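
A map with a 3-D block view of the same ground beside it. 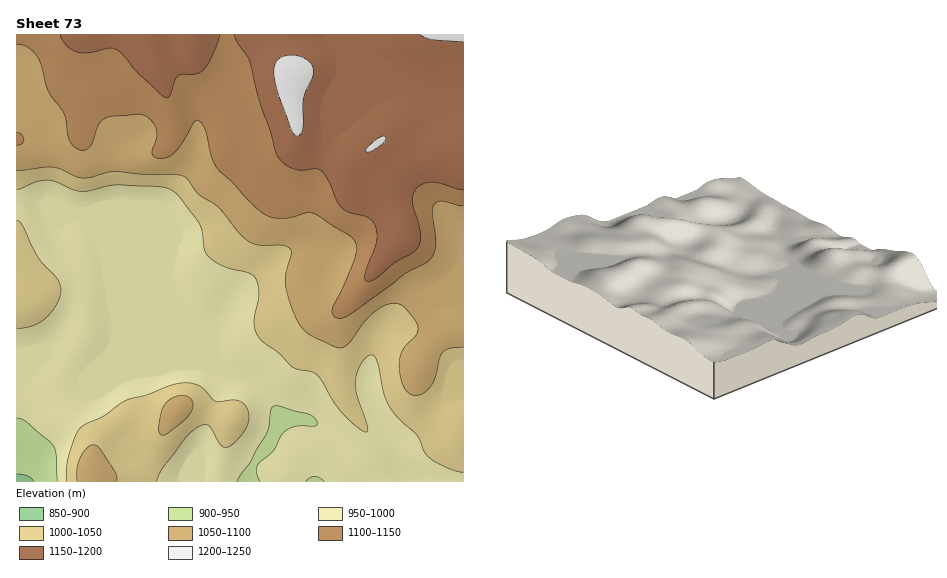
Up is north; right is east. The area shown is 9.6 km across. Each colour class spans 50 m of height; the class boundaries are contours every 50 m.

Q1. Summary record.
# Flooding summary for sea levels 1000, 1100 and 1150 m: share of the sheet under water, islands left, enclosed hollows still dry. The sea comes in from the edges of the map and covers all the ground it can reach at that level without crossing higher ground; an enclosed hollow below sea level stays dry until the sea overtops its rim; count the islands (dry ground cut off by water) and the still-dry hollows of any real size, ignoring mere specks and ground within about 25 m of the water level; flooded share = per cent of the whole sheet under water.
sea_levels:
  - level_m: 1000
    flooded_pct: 34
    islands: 0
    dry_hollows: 0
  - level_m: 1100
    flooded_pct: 67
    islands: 0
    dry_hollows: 0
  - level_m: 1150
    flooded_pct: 80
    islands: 0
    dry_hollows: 0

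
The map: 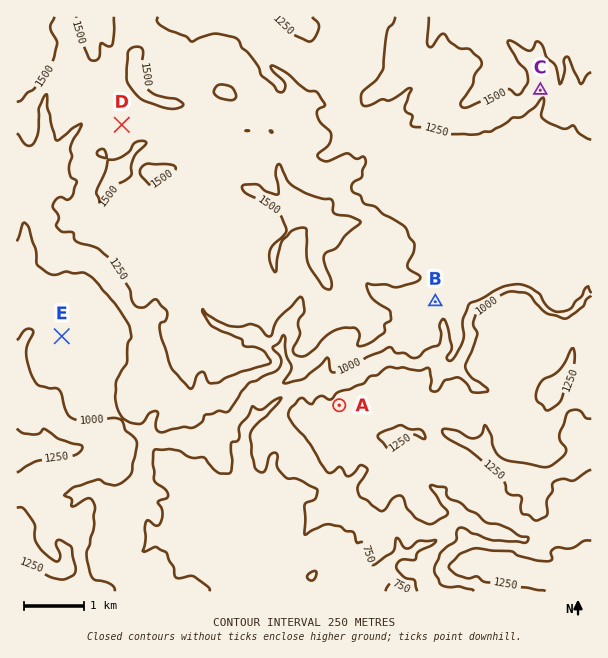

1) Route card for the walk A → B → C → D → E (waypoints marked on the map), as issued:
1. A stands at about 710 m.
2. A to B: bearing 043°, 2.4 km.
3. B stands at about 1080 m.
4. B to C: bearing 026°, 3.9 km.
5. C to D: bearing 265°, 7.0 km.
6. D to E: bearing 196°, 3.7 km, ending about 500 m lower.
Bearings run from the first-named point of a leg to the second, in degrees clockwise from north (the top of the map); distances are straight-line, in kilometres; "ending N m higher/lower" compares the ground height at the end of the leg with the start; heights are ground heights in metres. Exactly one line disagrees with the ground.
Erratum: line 1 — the height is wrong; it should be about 1140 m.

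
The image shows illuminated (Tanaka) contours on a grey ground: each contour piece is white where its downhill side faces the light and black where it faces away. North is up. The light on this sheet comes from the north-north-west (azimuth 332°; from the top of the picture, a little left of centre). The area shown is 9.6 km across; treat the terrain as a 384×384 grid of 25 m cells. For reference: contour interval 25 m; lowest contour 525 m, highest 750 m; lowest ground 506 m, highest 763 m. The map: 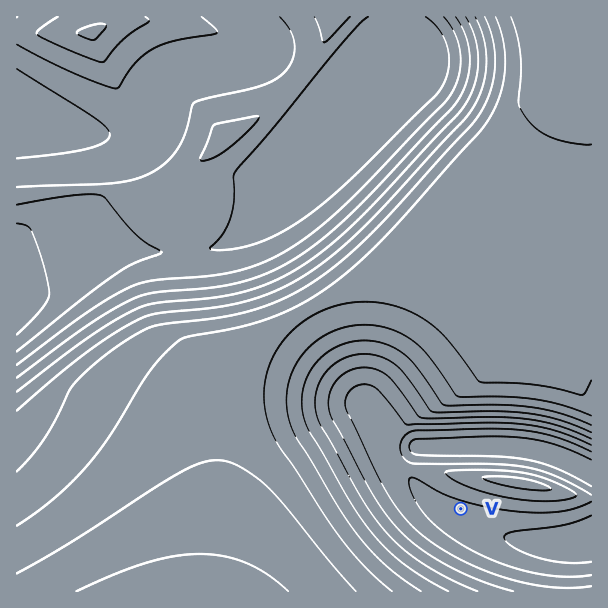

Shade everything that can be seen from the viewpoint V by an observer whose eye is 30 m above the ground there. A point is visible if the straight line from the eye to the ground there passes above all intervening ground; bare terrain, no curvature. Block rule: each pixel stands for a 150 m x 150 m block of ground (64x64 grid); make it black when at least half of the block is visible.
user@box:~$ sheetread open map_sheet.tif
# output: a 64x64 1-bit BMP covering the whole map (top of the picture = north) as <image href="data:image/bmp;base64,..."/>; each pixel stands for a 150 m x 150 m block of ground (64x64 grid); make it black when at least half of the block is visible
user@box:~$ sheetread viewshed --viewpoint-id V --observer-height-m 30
<image width="64" height="64" href="data:image/bmp;base64,Qk0+AgAAAAAAAD4AAAAoAAAAQAAAAEAAAAABAAEAAAAAAAACAAATCwAAEwsAAAIAAAAAAAAA////AAAAAAAAAAAAAP///wAAAAAB////AAAAAAP///8AAAAAB////wAAAAAP////AAAAAB////8AAAAAP////wAAAAA////wAAAAAH////AAAAAAf///8AAAAAD////wAAAAAP///8AAAAAB///8AAAAAAH//AAAAAAAAf/gAAAAAAAD/+AAAAAAAAf/4AAAAAAAD//gAAAAAAAP//AAAAAAAB///wAAAAAAH//z+AAAAAAf//j//gAAAB//+D/8AAAAH//4BwAAAAAf//gAAAAAAB//+AAAAAAAD//4AAAAAAAP//gAAAAAAAf/+AAAAAAAA//4AAAAAAAB//AAAAAAAAB/4AAAAAAAAD+AAAAAAAAAAAAAAAAAAAAAAAAAAAAAAAAAAAAAAAAAAAAAAAAAAAAAAAAAAAAAAAAAAAAAAAAAAAAAAAAAAAAAAAAAAAAAAAAAAAAAAAAAAAAAAAAAAAAAAAAAAAAAAAAAAAAAAAAAAAAAAAAAAAAAAAAAAAAAAAAAAAAAAAAAAAAAAAAAAAAAAAAAAAAAAAAAAAAAAAAAAAAAAAAAAAAAAAAAAAAAAAAAAAAAAAAAAAAAAAAAAAAAAAAAAAAAAAAAAAAAAAAAAAAAAAAAAAAAAAAAAAAAAAAAAAAAAAAAAAAAAAAAAAAAAAAAAAAAAAAAAAAAAAAAAAAAAA=="/>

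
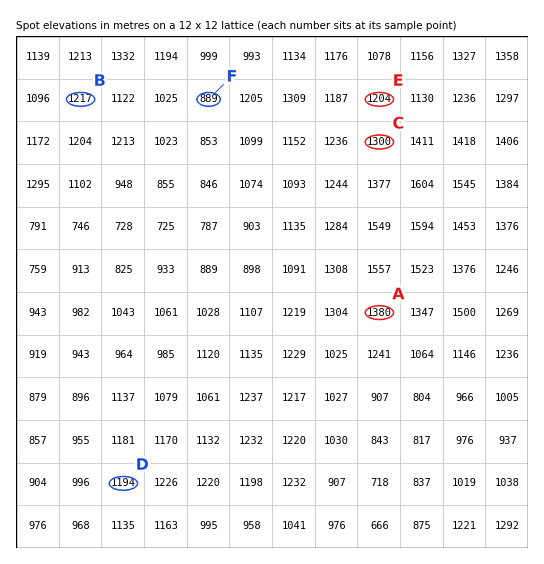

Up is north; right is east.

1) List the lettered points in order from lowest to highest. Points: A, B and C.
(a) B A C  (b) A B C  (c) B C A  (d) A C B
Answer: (c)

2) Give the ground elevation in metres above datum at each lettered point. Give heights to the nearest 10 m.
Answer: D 1190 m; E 1200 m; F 890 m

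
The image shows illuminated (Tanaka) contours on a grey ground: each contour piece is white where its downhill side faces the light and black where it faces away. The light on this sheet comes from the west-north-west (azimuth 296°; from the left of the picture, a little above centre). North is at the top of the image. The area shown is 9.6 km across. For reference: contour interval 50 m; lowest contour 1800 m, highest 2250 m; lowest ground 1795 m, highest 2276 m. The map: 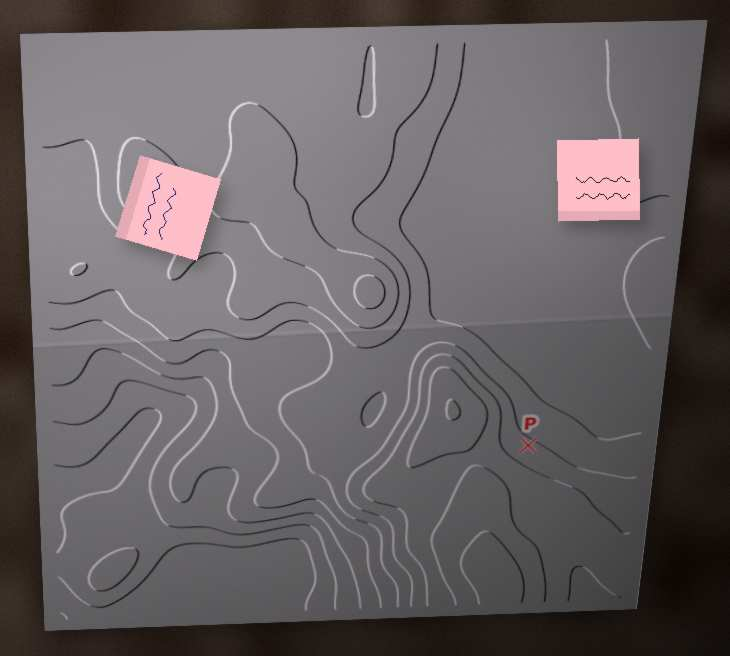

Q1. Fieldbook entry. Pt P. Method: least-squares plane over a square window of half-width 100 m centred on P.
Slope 7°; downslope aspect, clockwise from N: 33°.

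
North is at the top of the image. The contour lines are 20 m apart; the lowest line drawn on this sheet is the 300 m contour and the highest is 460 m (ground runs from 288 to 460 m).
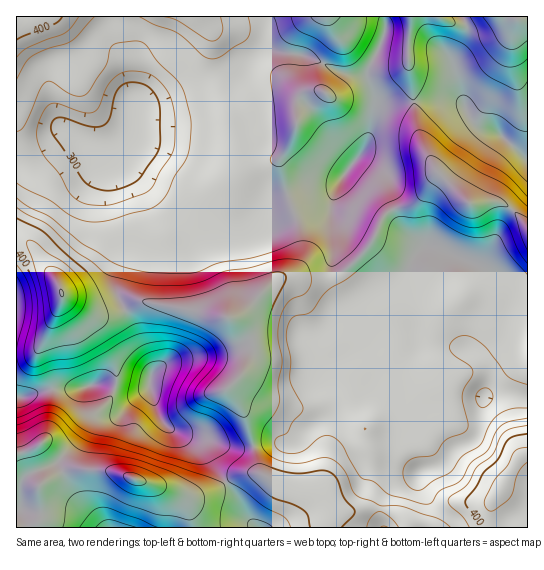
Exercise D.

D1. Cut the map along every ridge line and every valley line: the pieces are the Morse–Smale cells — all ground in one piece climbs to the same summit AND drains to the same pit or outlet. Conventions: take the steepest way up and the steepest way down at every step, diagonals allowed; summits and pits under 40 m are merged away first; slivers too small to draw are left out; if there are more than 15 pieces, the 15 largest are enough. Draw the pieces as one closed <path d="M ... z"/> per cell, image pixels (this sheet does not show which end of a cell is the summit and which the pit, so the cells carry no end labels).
<path d="M431 247l-6 0-10 10-8 20-12 20 4 17 14 18-8-7-16-6-10-7-18-3-8-4-8-8-11-21-8 3-47 0-12 8-25 26-13 5 9 3 5 5 9 16 0 9-4 12-7 12-12 14 16 26 12 51 8 10 18 8 34 4 5 3 10 14 7 6 15 1 25-4 23 8 11 9 9-1 8 1 3 3 6-1 8-13-20-17-7-12-1-12 22-8 16-18 14-6 5-4 4-12 3-28 16-2 29 0 0-86-10-1-8 4-1-10-5-12-17-18-18-11z"/><path d="M383 16l-120 0 1 31-16 16-4 14-6 6-4 1-16-4-12 1-20 7-21 11-30 9-2 3-1 24-5 8-14 11 2 3 80 67 30 13 25-1 7-9 8-24 4-3 21-5 15-7 26-1 6-3 26-33 6-16 6-28 0-9-8-23 18-44 0-13z"/><path d="M78 140l-7 0-8 4-25 20-12 1-10-3 0 72 7 3 12 12 21 30 7 18 24 14 8 4 16 0 12-4 15-10 8 0 51 10 16 5 22 1 7-4 25-26 12-8 47 0 9-4-3-9 1-35-2-21 7-27-7 4-26 1-19 8-15 3-6 4-5 19-10 14-25 1-18-6-20-12-62-52-11-12-13-3z"/><path d="M18 235l-2 0 1 162 12-1 18-7 28 0 20-5 8 0 27 8 8 0 12-4 6 22 7 12 10 9 26 12 6 6 11 20 20 26 11 23 10 10 70-1 0-4 6-12 0-5-11-15-9-4-30-3-18-8-6-6-14-55-16-26 15-18 8-20-1-13-13-17-9-4-16-1-16-5-51-10-8 0-21 12-22 2-32-18-7-18-21-30z"/><path d="M455 100l-30 0-34 4-9 3-6 6-9 30-7 12-20 26-8 20 0 65 3 10 20-15 13-14 9-16 4-12 6-7 30-11 21-26 3 0 28 28 33 0 26 23 0-65-29-28-22-8-8-8-5-12z"/><path d="M103 384l-28 5-28 0-31 9 0 55 15-3 0 13 10 21 14-9 18-7 37 3 55 17 14 8 9 11 6 21 62-1-9-9-11-23-20-26-11-20-6-6-26-12-10-9-7-12-6-22-12 4-8 0z"/><path d="M527 16l-142 0 0 15-18 44 8 23-3 21 4-6 9-8 40-5 30 0 9 5 5 12 8 8 22 8 28 27z"/><path d="M111 16l-95 1 0 144 2 2 8 2 12-1 33-24 7 0 13 8 19 7 11-6 8-8 4-10 0-30-4-11-4-27-10-22z"/><path d="M441 175l-3 0-6 6-15 20-30 11-6 7-4 12-9 16-13 14-20 16 10 20 12 11 22 4 30 16-10-14-4-17 8-12 12-28 10-10 6 0 38 14 18 11 17 18 5 12 1 10 8-4 9 0 1-81-19-20-7-4-33 0z"/><path d="M262 16l-149 0 0 19 12 28 4 27 4 11 0 9 68-27 13-3 20 4 4-1 6-6 4-14 16-16 0-24z"/><path d="M79 468l-18 4-22 14 2 27-2 9-4 3 0 3 158-1-8-25-10-9-54-20z"/><path d="M518 395l-35 2-3 28-4 12-5 4-14 6-16 18-22 8 1 12 4 8 19 19 4 1 8-9 4-1 32-2 9-10 19-33 9-4 0-57z"/><path d="M527 455l-8 3-19 33-9 10-32 2-4 1-8 10 6 3 8 11 66 0z"/><path d="M29 451l-13 3 1 74 17 0 6-9 1-6-2-18 1-12-8-16z"/><path d="M334 507l-7 16 0 5 105-1-10-3-9 1-11-9-16-7-15-1-25 4z"/>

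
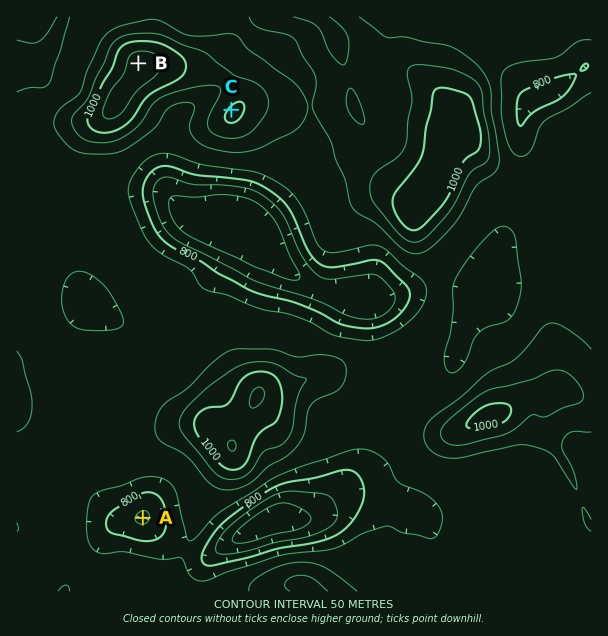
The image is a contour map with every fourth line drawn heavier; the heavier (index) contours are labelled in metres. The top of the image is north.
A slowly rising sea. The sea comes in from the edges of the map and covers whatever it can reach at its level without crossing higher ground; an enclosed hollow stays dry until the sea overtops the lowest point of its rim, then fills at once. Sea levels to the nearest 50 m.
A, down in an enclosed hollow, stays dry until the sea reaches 850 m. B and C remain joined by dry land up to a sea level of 950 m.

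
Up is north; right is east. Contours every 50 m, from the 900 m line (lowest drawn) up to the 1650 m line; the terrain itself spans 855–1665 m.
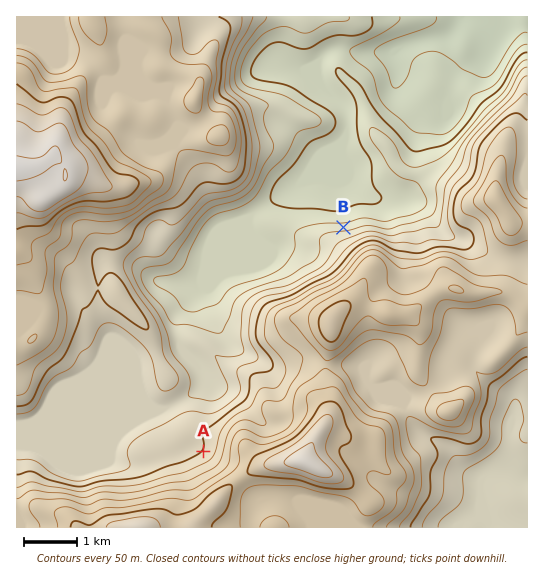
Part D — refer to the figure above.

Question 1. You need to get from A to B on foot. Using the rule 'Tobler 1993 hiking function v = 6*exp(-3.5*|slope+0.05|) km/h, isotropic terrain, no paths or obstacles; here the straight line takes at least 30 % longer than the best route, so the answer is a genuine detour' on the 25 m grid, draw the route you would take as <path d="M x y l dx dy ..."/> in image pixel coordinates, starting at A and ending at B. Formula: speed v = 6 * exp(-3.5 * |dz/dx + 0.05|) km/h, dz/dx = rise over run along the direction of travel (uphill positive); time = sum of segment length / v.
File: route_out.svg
<path d="M203 451l3-5 0-11 4-8 29-29 3-5 0-8-5-11 0-5 1-3 3-3 5-2 3-3 1-3 0-4-5-10 0-32 4-8 6-7 35-17 23-23 8-16 4-4 10-5 6 0 2-2"/>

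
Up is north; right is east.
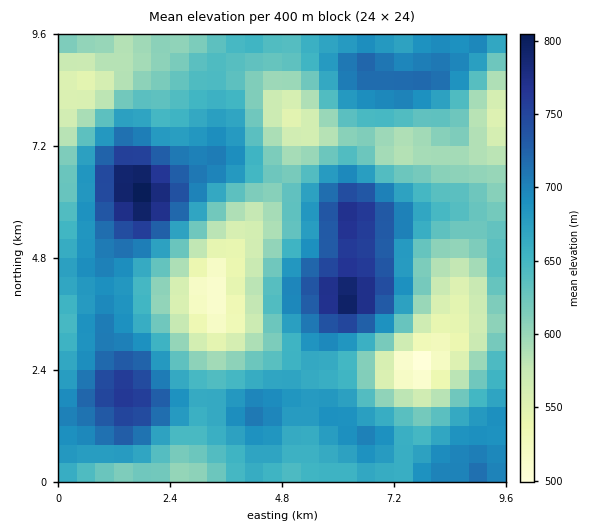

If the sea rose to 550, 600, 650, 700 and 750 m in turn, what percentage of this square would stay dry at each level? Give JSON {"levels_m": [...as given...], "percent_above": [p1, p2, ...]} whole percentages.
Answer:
{"levels_m": [550, 600, 650, 700, 750], "percent_above": [95, 79, 53, 21, 6]}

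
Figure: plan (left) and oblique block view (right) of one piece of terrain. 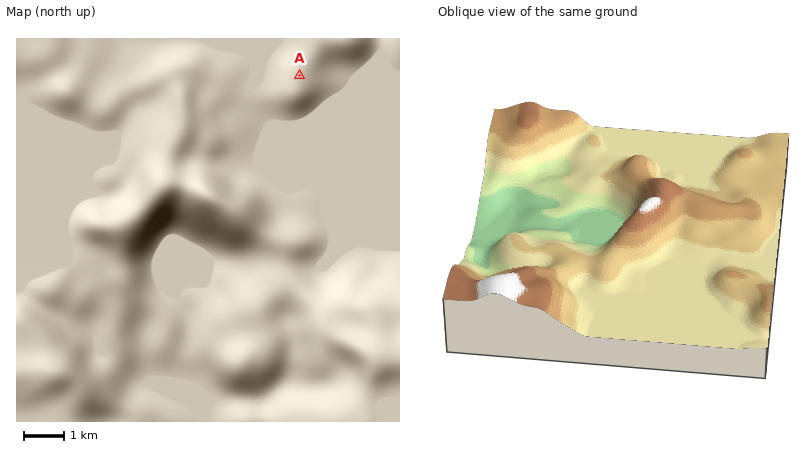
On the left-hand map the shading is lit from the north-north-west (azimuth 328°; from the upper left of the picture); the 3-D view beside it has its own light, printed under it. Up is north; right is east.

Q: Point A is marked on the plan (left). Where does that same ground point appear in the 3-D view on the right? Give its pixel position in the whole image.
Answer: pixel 743 277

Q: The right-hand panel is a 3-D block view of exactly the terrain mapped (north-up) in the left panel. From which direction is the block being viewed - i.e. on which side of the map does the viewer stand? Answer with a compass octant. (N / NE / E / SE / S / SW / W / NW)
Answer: E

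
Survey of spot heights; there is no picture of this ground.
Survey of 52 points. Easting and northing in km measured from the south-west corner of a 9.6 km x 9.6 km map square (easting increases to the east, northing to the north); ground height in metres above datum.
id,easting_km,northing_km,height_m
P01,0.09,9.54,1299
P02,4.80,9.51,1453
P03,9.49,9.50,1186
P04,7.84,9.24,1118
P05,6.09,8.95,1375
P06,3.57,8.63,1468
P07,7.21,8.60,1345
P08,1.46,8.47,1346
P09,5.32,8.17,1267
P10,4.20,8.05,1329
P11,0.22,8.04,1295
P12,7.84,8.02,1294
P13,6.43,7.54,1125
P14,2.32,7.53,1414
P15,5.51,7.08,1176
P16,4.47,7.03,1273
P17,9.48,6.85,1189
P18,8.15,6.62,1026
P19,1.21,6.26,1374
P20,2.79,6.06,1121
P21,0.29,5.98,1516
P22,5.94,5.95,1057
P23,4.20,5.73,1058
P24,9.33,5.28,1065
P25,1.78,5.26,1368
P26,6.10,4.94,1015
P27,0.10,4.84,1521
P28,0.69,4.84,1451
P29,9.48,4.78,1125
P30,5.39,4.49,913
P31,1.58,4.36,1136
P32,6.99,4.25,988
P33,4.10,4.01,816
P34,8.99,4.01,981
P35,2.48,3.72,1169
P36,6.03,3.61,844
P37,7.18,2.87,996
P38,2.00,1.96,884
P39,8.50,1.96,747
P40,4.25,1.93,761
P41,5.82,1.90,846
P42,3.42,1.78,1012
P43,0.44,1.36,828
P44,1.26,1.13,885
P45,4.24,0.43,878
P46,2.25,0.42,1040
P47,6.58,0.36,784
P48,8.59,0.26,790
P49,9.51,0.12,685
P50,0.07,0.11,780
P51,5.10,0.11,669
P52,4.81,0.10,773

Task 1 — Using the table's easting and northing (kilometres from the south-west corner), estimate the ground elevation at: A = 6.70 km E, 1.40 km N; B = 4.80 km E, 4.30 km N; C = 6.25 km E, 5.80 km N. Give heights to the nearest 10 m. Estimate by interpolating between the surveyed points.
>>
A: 980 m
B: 860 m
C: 1120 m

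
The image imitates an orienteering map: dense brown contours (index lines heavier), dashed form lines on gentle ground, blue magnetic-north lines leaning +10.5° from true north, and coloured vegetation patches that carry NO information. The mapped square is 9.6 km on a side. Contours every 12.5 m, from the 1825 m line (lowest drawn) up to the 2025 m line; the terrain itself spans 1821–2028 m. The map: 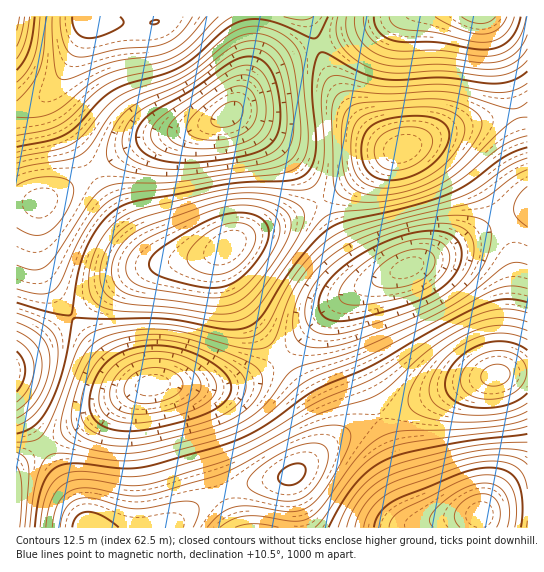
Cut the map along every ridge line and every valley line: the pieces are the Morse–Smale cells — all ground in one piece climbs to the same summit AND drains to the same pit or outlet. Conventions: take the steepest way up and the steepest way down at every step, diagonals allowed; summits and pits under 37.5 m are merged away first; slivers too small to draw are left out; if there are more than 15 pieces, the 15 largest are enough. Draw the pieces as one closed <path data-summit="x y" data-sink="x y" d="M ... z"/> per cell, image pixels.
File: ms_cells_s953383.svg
<path data-summit="495 375" data-sink="153 385" d="M281 359l-27 17-21 8-19 3-59-3-12 3-18 9-38 25-54 32-17 13 0 61 153 1 28-23 22-12 24-8 32-5 20-7 20-18 5-8 3-6 0-15-15-32z"/><path data-summit="495 375" data-sink="481 514" d="M527 372l-24 1-22 6-111 41-39 23-36 30-20 7-32 5-24 8-22 12-28 22 358 1z"/><path data-summit="495 375" data-sink="409 267" d="M527 209l-32 14-65 36-51 20-29 14-15 11-38 40-17 14 25 32 14 24 4 12 0 15-8 15 26-20 45-23 95-34 22-6 25-2z"/><path data-summit="227 246" data-sink="229 114" d="M235 115l-6 0-28 12-56 14-24 12-81 50-4 30 4 34 9 19 22 30 55-39 16-8 17-5 31-4 25-7 38-21 40-16 27-14-23-36-24-25z"/><path data-summit="90 18" data-sink="229 114" d="M307 16l-217 0-19 45-16 25-17 15-22 9 0 93 25 0 80-50 24-12 56-14 26-11 10-10 15-23 13-12 28-16 24-10z"/><path data-summit="402 149" data-sink="481 17" d="M527 16l-128 0-76 27-4 3 0 3 14 34 15 23 37 37 12 6 5 0 55-22 71-17z"/><path data-summit="402 149" data-sink="409 267" d="M527 111l-70 16-60 24-75 49-2 2 1 3 36 61 14 11 12 0 8-2 39-16 65-36 32-14z"/><path data-summit="227 246" data-sink="153 385" d="M223 249l-26 10-31 4-24 6-36 22-34 26 33 41 21 21 12 6 39-1 37 3 19-3 21-8 26-18-24-31-17-26-14-28-2-11z"/><path data-summit="227 246" data-sink="409 267" d="M321 203l-68 29-23 12-7 7 2 22 14 28 40 56 18-13 45-45 41-21-12-1-14-11-13-20z"/><path data-summit="402 149" data-sink="229 114" d="M318 45l-25 10-28 16-13 12-15 23-8 8 12 3 32 24 24 25 24 35 32-20 32-24 15-7-11-5-12-9-29-30-17-28z"/><path data-summit="17 371" data-sink="153 385" d="M73 317l-57 42 1 106 108-69 23-10-14-2-8-5-21-21z"/><path data-summit="90 18" data-sink="17 17" d="M89 16l-73 1 1 92 21-8 17-15 26-47 8-18z"/><path data-summit="17 371" data-sink="229 114" d="M39 203l-23 2 1 154 55-42-23-31-9-19-4-22z"/><path data-summit="90 18" data-sink="481 17" d="M398 16l-89 0-1 2 9 27 2 0z"/>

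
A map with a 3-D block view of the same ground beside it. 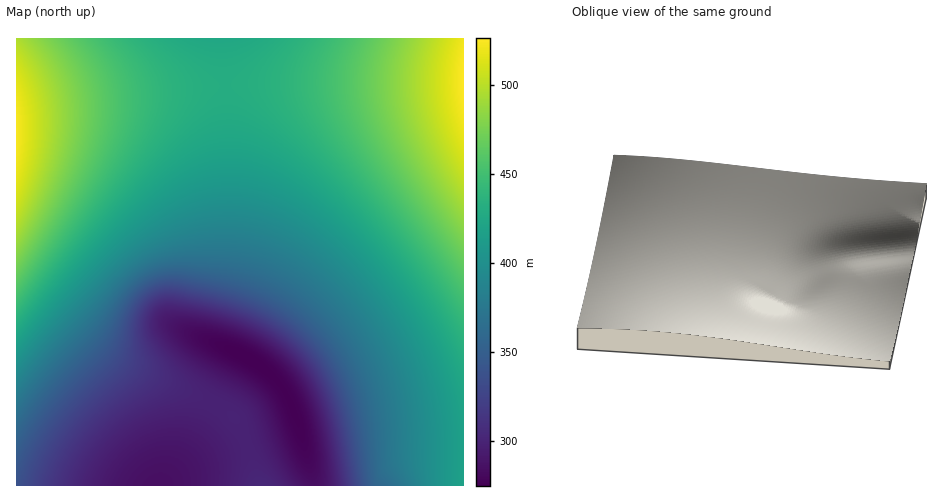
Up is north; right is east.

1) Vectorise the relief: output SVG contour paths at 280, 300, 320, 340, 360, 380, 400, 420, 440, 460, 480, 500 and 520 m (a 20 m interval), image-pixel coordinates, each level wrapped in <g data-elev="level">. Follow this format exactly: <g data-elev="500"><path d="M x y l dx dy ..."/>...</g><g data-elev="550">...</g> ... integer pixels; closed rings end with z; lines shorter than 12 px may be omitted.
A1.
<g data-elev="280"><path d="M308 464l-6-3-7-10-18-46-8-14-17-14-45-27-9-9 0-4 1-2 7-2 10 1 27 8 23 13 19 18 14 21 10 30 4 29-1 8z"/></g><g data-elev="300"><path d="M82 485l6-14 8-15 12-14 14-12 26-16 44-15 5-3 0-4-3-6-29-36-11-20-1-8 3-8 6-6 7-1 38 6 36 11 28 15 23 19 16 21 11 27 9 34 7 45"/><path d="M279 485l-16-16-8-4-6 4-8 16"/></g><g data-elev="320"><path d="M44 485l10-27 17-27 19-21 35-31 9-10 3-12 0-31 6-18 5-7 7-5 7-3 9-1 45 10 35 12 29 16 23 20 17 22 12 28 9 32 10 53"/></g><g data-elev="340"><path d="M17 481l11-29 19-31 21-25 34-34 9-12 16-37 7-13 9-9 9-6 10-3 11-1 49 9 35 12 30 16 25 22 18 24 14 30 9 33 10 58"/></g><g data-elev="360"><path d="M17 429l28-40 50-54 27-39 15-15 16-9 18-5 15 0 34 4 33 8 30 13 28 20 23 25 15 25 12 28 9 34 6 53 2 4 5 4"/></g><g data-elev="380"><path d="M17 395l30-39 62-68 14-14 15-11 23-11 28-7 34-2 28 3 30 11 30 18 28 26 23 29 15 27 12 29 7 31 4 43 3 11 7 14"/></g><g data-elev="400"><path d="M17 366l33-41 45-49 25-24 27-19 32-18 28-9 27-2 26 4 17 6 17 9 18 11 18 15 33 33 30 40 19 36 13 38 5 30 4 59"/></g><g data-elev="420"><path d="M17 339l35-44 39-45 34-35 30-27 25-18 22-11 21-5 20 0 14 4 15 6 34 21 37 32 36 39 31 40 25 41 18 39 10 38"/></g><g data-elev="440"><path d="M17 313l105-139 20-30 12-24 6-21 0-10-2-10-10-19-19-21"/><path d="M311 39l-13 19-5 18 1 17 7 19 22 33 94 113 25 36 21 33"/></g><g data-elev="460"><path d="M17 286l38-56 24-40 17-32 9-27 3-25-3-23-9-22-16-22"/><path d="M362 39l-9 21-3 19 2 21 7 24 12 22 17 27 75 104"/></g><g data-elev="480"><path d="M17 257l23-41 17-33 10-29 6-26 0-24-4-22-10-22-16-21"/><path d="M400 39l-7 19-3 20 1 20 5 21 9 22 14 26 44 66"/></g><g data-elev="500"><path d="M17 223l13-29 9-26 5-23 2-22-2-21-5-20-9-19-13-19"/><path d="M432 39l-5 16-3 16 0 18 2 17 5 19 8 20 24 44"/></g><g data-elev="520"><path d="M17 170l4-21 1-19-2-19-3-17"/><path d="M462 39l-6 22-2 22 3 23 6 25"/></g>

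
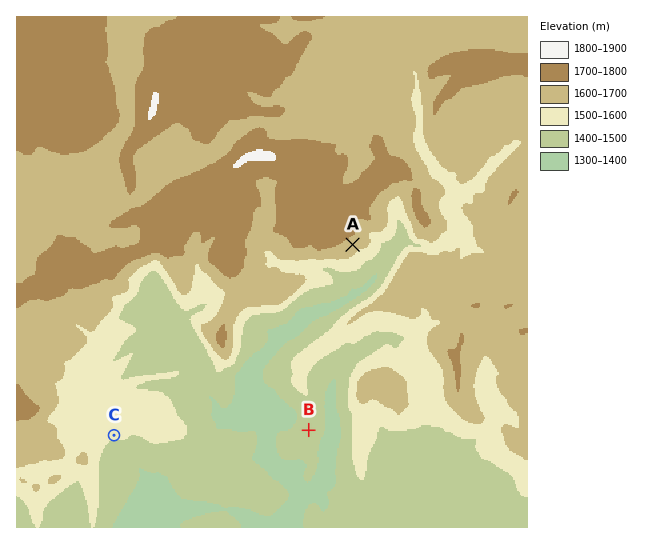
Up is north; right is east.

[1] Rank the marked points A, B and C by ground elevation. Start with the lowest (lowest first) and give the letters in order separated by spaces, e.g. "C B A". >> B C A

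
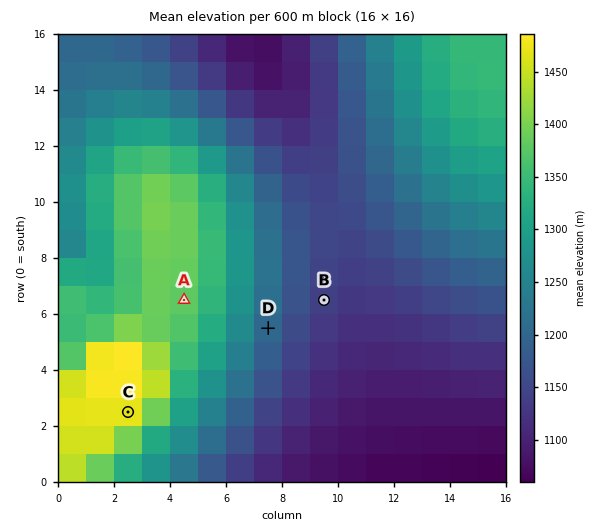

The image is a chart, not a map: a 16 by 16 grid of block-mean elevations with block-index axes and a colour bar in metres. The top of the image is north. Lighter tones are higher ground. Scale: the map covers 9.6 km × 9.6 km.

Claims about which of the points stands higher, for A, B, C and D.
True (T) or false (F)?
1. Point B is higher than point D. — F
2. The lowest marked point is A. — F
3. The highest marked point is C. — T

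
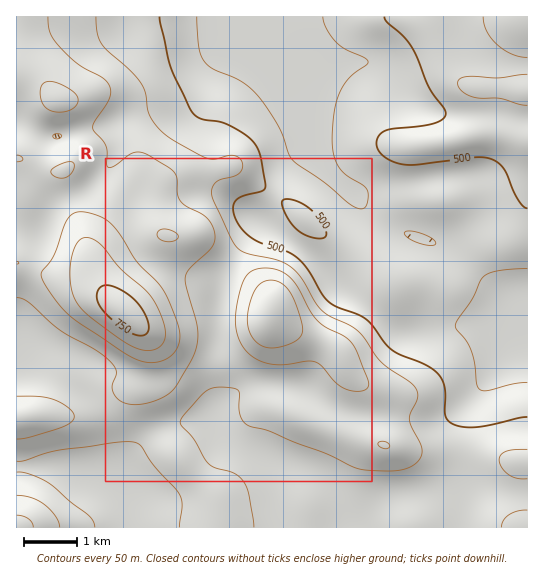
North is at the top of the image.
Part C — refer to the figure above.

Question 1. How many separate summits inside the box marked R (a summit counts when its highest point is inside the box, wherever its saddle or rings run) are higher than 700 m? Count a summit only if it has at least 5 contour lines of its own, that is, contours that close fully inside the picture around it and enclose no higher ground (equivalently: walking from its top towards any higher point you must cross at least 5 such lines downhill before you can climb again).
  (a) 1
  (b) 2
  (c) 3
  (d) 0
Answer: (d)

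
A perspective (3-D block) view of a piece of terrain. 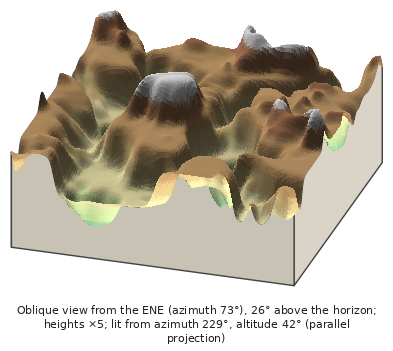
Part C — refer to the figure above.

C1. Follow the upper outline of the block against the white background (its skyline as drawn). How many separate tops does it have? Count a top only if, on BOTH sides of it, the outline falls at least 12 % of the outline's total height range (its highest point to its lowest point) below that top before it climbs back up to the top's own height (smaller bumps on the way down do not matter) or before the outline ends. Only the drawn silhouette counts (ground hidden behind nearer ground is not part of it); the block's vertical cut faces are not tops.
2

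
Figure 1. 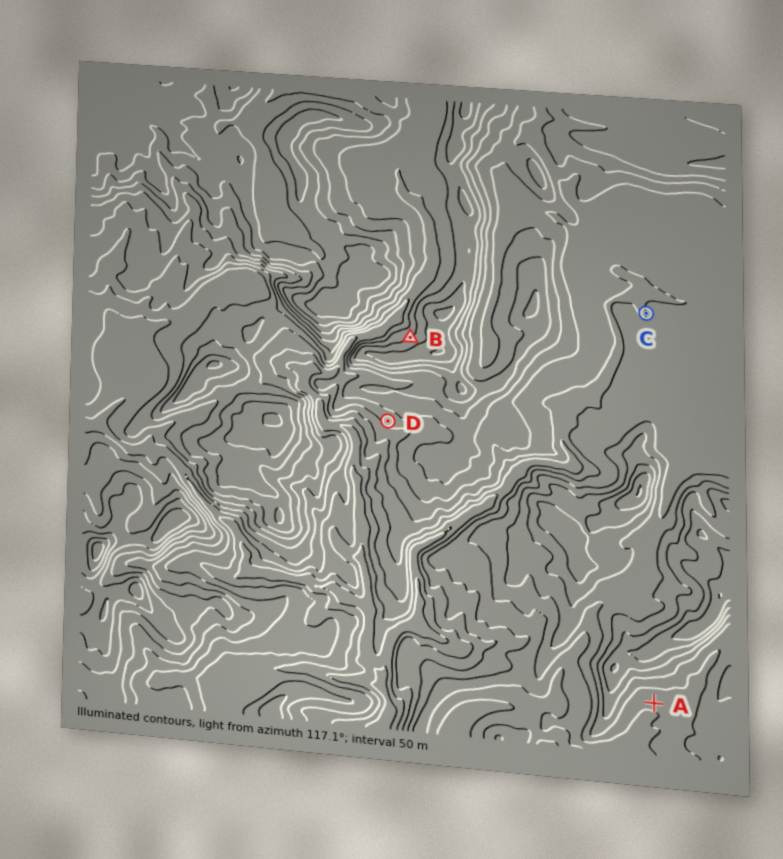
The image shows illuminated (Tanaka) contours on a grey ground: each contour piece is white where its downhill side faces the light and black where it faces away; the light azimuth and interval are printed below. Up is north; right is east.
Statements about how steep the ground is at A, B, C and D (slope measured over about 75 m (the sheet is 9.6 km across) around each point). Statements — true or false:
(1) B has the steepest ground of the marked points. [true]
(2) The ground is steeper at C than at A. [false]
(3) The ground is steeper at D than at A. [true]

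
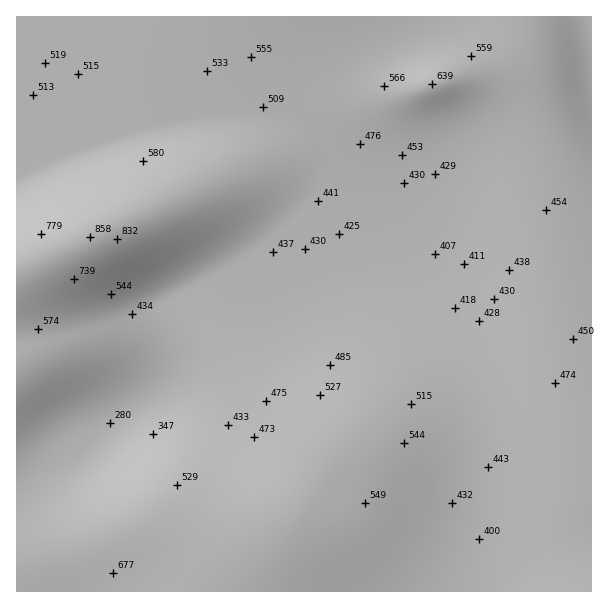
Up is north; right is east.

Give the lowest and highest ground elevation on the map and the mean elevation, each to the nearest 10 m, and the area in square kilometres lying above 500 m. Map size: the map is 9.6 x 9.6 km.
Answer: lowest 280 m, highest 860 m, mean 500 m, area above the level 42.3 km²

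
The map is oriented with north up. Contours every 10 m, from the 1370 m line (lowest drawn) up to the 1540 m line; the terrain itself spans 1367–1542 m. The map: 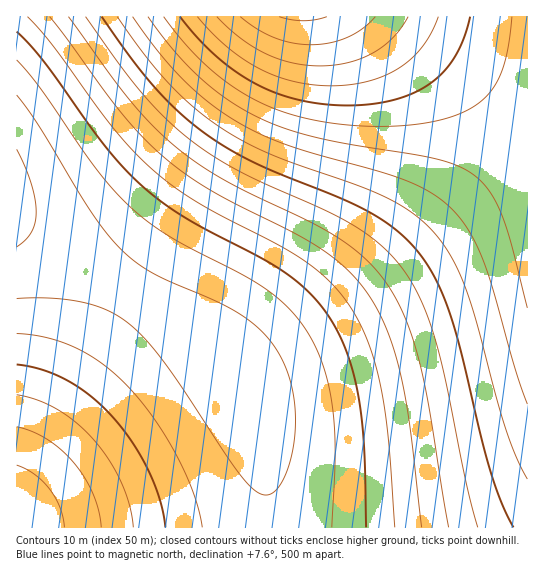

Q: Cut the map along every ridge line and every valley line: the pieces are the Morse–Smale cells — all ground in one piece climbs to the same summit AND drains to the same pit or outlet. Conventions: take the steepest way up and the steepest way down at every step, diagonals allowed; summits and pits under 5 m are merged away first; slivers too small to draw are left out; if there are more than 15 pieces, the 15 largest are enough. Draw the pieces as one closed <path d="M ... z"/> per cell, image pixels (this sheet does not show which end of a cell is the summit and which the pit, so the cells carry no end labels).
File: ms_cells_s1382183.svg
<path d="M527 16l-511 1 0 206 115 68 47 30 32 26 22 23 13 23 12 36 8 45 4 54 259-1z"/><path d="M17 224l-1 303 251 1 1-25-3-29-8-45-12-36-13-23-22-23-32-26-47-30z"/>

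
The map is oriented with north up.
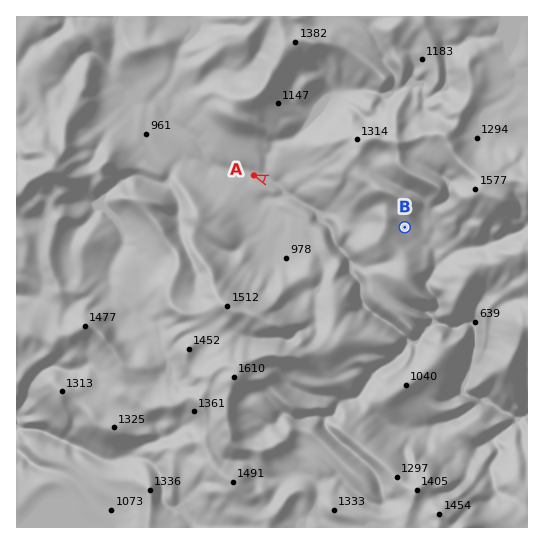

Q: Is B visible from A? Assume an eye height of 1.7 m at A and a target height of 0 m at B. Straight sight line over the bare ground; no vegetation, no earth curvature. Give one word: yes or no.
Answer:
no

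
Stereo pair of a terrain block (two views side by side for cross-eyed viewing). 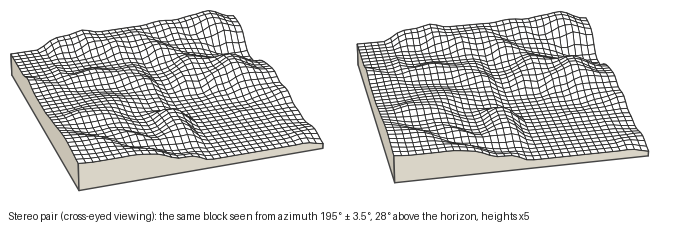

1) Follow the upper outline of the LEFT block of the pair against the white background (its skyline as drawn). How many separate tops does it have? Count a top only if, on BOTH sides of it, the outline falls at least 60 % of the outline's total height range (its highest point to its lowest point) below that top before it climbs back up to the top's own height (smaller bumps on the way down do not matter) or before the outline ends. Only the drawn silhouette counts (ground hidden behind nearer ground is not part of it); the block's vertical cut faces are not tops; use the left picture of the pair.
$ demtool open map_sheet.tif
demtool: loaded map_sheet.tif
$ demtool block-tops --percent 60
0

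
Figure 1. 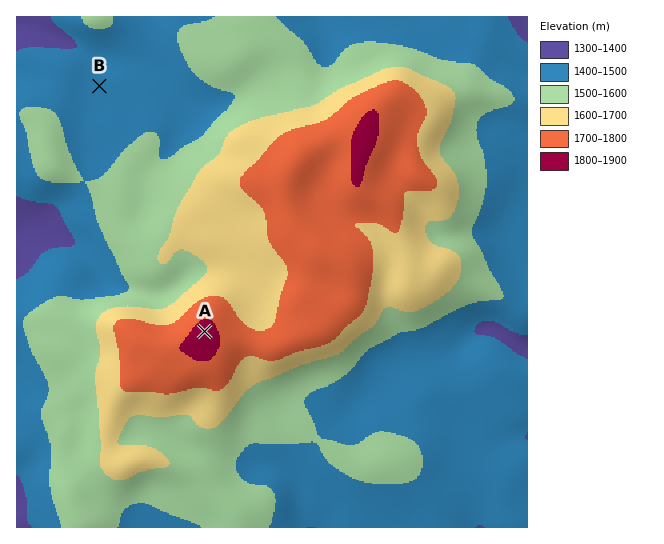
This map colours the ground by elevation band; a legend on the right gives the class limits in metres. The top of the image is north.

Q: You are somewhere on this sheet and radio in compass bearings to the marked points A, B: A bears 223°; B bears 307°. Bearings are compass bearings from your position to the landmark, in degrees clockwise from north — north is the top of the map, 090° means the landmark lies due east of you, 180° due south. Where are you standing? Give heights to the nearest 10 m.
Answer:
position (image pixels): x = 296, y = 234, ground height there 1770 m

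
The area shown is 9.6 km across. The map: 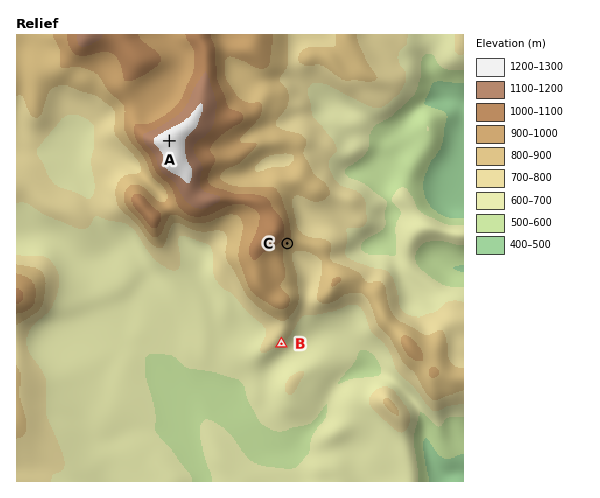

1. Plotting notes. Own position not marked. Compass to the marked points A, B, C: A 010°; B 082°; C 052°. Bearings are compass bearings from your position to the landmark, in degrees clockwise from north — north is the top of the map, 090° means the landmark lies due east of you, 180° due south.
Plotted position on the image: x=130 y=365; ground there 620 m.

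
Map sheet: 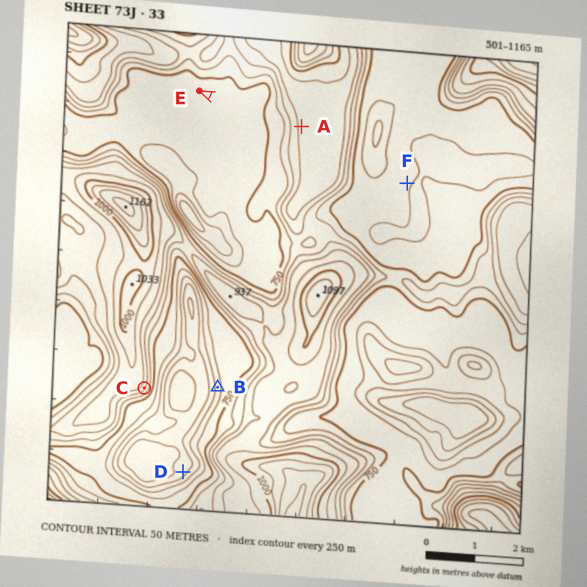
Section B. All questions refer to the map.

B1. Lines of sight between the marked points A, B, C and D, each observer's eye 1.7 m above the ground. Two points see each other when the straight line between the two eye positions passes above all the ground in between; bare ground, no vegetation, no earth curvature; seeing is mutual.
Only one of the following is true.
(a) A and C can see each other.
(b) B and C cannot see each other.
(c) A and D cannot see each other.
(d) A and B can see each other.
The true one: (c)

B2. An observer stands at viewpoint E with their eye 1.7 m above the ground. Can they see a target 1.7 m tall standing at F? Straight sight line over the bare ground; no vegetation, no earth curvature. no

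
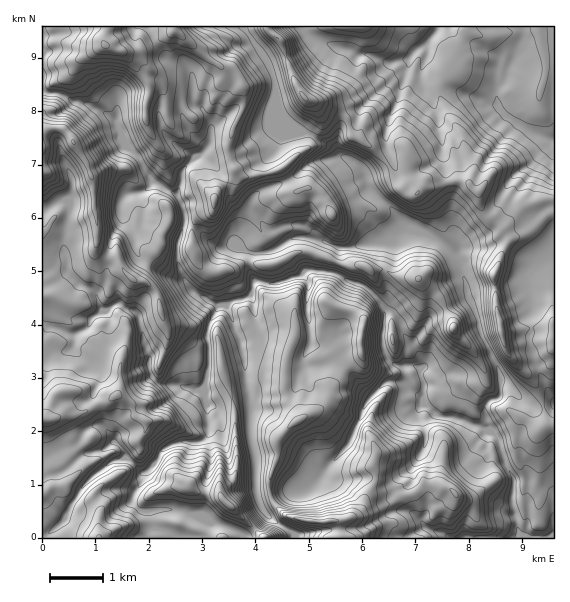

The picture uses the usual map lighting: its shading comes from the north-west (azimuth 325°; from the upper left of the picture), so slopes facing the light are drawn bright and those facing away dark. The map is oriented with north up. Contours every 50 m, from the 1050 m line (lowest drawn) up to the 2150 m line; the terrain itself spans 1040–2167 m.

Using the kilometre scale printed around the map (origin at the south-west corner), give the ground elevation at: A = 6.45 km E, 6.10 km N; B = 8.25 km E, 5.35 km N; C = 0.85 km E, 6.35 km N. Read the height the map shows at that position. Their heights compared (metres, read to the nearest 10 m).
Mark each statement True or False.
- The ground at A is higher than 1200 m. True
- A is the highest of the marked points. False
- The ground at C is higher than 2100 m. False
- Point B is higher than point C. False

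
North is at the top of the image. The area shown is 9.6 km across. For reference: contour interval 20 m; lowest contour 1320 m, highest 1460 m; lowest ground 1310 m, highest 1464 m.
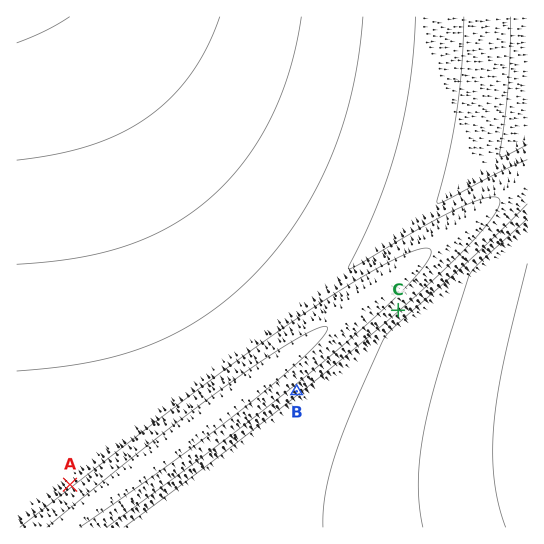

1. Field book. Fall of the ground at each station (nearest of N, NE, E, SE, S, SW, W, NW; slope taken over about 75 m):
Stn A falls NW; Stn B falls SE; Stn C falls SE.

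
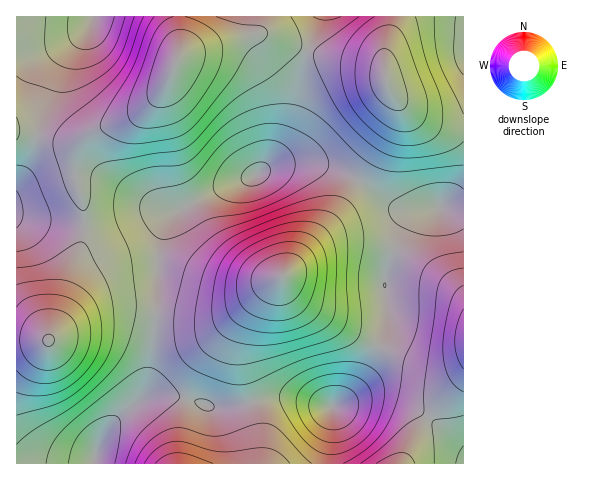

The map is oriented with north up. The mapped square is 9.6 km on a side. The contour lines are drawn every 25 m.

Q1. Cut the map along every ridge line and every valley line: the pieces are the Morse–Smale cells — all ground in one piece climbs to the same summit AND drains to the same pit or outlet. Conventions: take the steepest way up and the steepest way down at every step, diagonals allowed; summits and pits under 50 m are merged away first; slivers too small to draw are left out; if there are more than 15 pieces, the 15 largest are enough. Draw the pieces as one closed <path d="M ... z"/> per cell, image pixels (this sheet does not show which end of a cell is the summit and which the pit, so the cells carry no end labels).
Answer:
<path d="M305 163l-21 1-15 4-17 9-24 8-25 12-28 15-6 6-7 17-4 18-1 62 40 3 23-2 18-8 45-32 5 12 16 16 47 29 24 12 4-1 8-24-2-41 15-48 12-15 24-8-40-1-36-25-18-10-21-7z"/><path d="M266 35l-20 1-63 17-6 7-15 31-17 18-21 12-23 7-12 6-7 6-6 19 0 19 6 23 3 25 17-1 42-13 30 0 7-2 39-21 37-14 11-11 12-17 11-25 6-23 4-26 7-23z"/><path d="M311 51l-5 2-3 10-6 36-9 32-15 27-12 13 23-7 31 0 21 6 18 8 31 24 14 6 45-1 19 3 1-80-27-4-24-12-20-19-11-27-17-5-32-5z"/><path d="M179 16l-86 1-5 11-23 28-9 19-14 40-11 43-15 27 1 32 22 4 46 4-1-18-8-29 0-19 3-13 10-12 45-18 24-20 9-12 12-29z"/><path d="M132 311l-21 0-20 5-21 9-22 15-32 1 1 123 77-1 1-10 7-16 13-17 26-22 7-17 8-66z"/><path d="M379 346l-23 42-9 10-15 9-3 56 134 1 1-107-22 7-16 0-20-6z"/><path d="M463 16l-143 0-12 34 25 8 32 5 17 5 11 27 20 19 24 12 15 3 11 0z"/><path d="M444 207l-25 5-15 11-6 14-13 42 2 41-9 26 48 18 16 0 22-8 0-146z"/><path d="M283 276l-22 25-10 20-6 18-3 21 9 39 1 3 4 0 18-4 16 0 44 9 13-9 12-15 12-20 7-17-27-13-47-29-16-16z"/><path d="M162 395l-16 3-7 3-24 19-17 26-4 12 1 6 165-1-1-31-8-29-19 4-22 0-22-8z"/><path d="M279 278l-41 30-18 8-23 2-40-3-9 66-4 11-6 8 24-5 26 4 22 8 22 0 19-4-9-43 3-21 13-32z"/><path d="M174 212l-30 0-42 13-17 2-3 16-10 24-10 39-13 33 31-19 24-8 28-1 24 3 4-69 4-17z"/><path d="M19 217l-3 0 0 123 32 0 14-34 10-39 10-24 3-16-54-7z"/><path d="M290 398l-16 0-22 5 7 29 1 31 68 1 4-34 0-23z"/><path d="M85 30l-8 7-16 8-29 8-16 1 1 130 14-26 11-43 16-46 7-13 21-24z"/>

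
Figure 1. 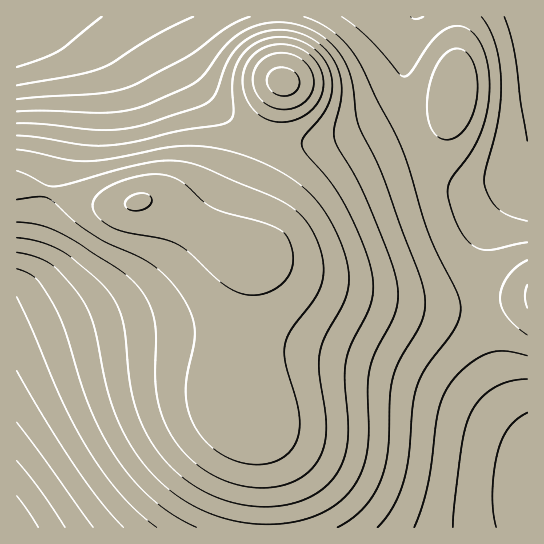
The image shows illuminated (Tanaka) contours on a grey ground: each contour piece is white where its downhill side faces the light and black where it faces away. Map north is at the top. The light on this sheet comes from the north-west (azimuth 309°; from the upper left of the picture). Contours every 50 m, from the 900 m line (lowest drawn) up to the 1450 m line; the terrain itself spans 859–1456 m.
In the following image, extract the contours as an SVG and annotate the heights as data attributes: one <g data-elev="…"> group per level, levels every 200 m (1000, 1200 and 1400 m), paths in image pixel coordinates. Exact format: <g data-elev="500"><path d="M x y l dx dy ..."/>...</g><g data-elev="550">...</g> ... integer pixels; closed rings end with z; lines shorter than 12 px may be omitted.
<g data-elev="1000"><path d="M453 527l1-24 8-57 3-19 6-14 10-14 13-11 16-7 17-2"/><path d="M17 422l76 105"/><path d="M527 221l-17-5-11-6-9-11-5-13 0-15 14-53 2-35-1-20-4-18-7-16-8-12"/><path d="M102 17l-43 34-15 7-27 9"/><path d="M423 17l-8 2-5-2"/></g><g data-elev="1200"><path d="M17 252l20 5 15 8 16 16 13 17 7 12 5 13 15 68 6 20 8 19 12 20 13 17 15 16 17 14 22 12 24 9 25 5 27 1 24-4 21-7 19-12 13-15 9-17 5-20 1-20-1-42 2-18 6-18 18-36 3-12 1-12-6-28-22-56-13-28-22-38-1-11 7-29 0-18-4-17-11-16-13-11-15-6-17-3-16 2-16 6-13 11-9 14-13 33-7 7-9 4-53 18-27 5-24 0-51-6-26-1"/></g><g data-elev="1400"><path d="M243 294l12 1 14-3 12-7 8-9 4-11 0-14-5-13-7-8-18-7-49-15-11-6-21-20-17-7-18 0-22 5-20 9-10 9-2 7 1 6 5 7 8 7 16 7 39 7 15 5 13 9 32 30 11 7z"/><path d="M279 95l6 1 6-1 5-4 3-5 0-5-2-6-8-6-7-2-7 1-4 3-4 5 0 6 2 5 4 5z"/></g>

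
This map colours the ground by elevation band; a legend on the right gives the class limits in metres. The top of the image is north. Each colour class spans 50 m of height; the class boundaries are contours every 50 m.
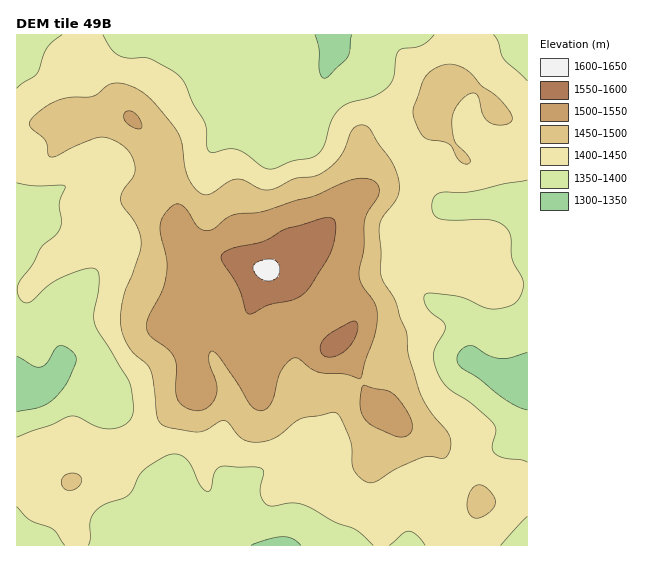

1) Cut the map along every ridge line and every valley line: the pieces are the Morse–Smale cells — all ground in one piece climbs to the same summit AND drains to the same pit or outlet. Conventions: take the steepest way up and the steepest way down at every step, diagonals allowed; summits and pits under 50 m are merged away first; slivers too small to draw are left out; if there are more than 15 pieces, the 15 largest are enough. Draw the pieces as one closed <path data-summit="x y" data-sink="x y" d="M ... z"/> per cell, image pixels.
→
<path data-summit="267 269" data-sink="282 545" d="M306 258l-9 0-30 11-26 62-32 2-19 6-10 1 9 19 7 30-49 46-20 11-29 9-27 27-34-17-20 2-1 78 458 1 1-25 5-17-15 5-19 1-7 3 5-17 0-36-5-15-9-7-24-9-16-15-13-7-6-7-14-28-20-28 15-16 3-5 0-11-19-32-13-11z"/><path data-summit="267 269" data-sink="334 35" d="M527 34l-510 0-1 90 25-1 22-5 24 1 28-4 16 3 21 22 9 15 15 45 1 31 4 10 12 9 28 5 40 14 9 0 33-15 22-26 34-31 2-5 0-47 4-9 13-9 55-16 7-19 6-9 17-1 8 3 18 15 4 8 8 7 13 6 13 1z"/><path data-summit="267 269" data-sink="527 389" d="M463 82l-13 0-7 5-7 18-3 18-9 14-7 6-18 7-17 12-7 9-8 20-26 22-16 15-9 13-19 16 9 1 23 15 7 7 13 21 6 11 0 11-6 9-12 12 20 28 11 24 7 9 15 9 16 15 28 12 7 10 7 30 32 19-5 21 0 24 52 1 1-423-14-2-13-6-23-26z"/><path data-summit="267 269" data-sink="17 391" d="M123 115l-36 4-24-1-22 5-25 2 0 342 10 0 11-2 33 17 4-1 24-26 29-9 20-11 49-46-9-38-11-15 5 3 9 0 19-6 32-2 26-60-1-2-11-2-34-12-28-5-12-9-4-10-1-31-15-45-17-24-13-13z"/><path data-summit="267 269" data-sink="17 391" d="M435 107l-8 7-49 13-13 9-4 9 0 47-2 6 8-7 8-20 7-9 17-12 18-7 7-6 9-14z"/><path data-summit="267 269" data-sink="17 391" d="M445 469l-1 27-5 18 7-4 25-3 9-4 0-3-7-6-22-9-6-9z"/>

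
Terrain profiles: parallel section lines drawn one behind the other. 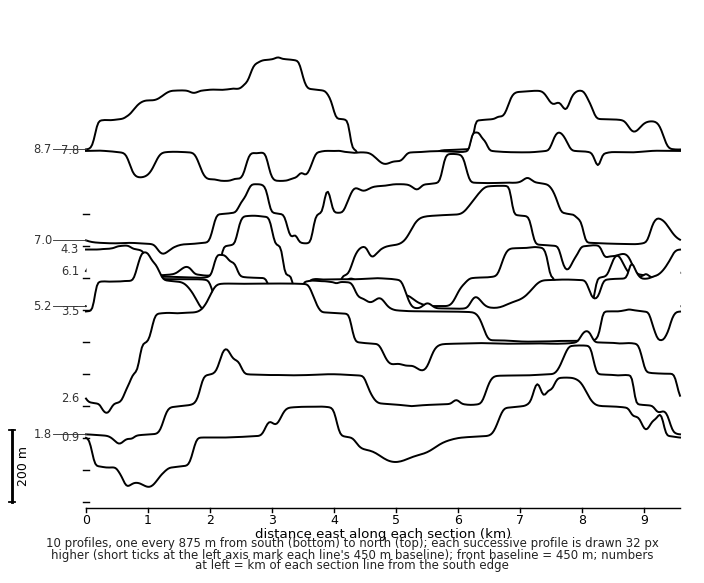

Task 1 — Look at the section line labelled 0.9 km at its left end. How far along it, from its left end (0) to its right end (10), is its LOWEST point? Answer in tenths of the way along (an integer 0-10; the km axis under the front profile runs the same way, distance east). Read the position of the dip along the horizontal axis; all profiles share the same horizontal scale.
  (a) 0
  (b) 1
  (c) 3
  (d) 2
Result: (b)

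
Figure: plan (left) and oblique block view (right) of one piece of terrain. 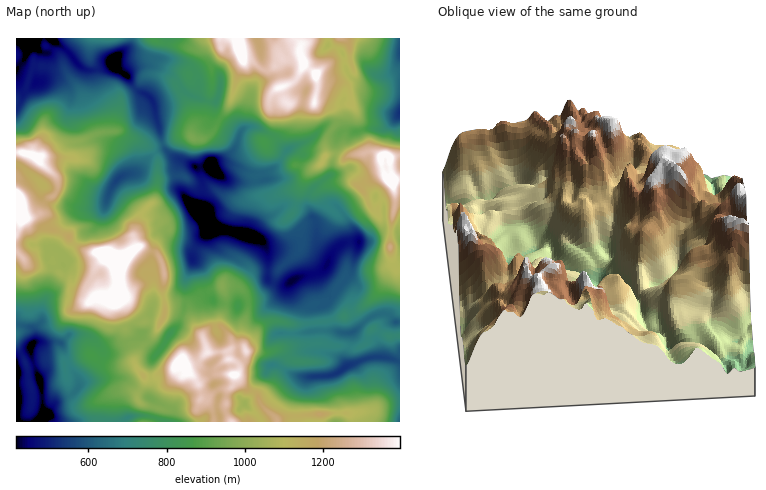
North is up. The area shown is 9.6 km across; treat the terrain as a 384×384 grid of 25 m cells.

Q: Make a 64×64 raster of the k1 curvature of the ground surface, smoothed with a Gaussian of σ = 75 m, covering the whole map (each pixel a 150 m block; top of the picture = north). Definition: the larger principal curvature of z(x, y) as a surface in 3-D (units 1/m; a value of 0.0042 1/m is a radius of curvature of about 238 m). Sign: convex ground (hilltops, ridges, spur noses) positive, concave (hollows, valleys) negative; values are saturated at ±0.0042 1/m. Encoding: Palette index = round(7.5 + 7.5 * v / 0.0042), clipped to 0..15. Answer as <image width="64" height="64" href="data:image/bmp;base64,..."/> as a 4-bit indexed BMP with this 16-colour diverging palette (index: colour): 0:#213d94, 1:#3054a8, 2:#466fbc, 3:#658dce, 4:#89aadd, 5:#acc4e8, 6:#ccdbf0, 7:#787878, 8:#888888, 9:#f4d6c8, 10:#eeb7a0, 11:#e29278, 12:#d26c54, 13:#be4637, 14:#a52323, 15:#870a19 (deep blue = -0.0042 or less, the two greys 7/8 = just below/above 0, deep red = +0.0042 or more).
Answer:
<image width="64" height="64" href="data:image/bmp;base64,Qk12CAAAAAAAAHYAAAAoAAAAQAAAAEAAAAABAAQAAAAAAAAIAAATCwAAEwsAABAAAAAAAAAAlD0hAKhUMAC8b0YAzo1lAN2qiQDoxKwA8NvMAHh4eACIiIgAyNb0AKC37gB4kuIAVGzSADdGvgAjI6UAGQqHAKqad5mYiZiIiHiqqpiJmsi4j7mamL2qq7u8qauYiaqHm7lVeaqZmHiIZ4mKvLvNyLeuZYmM6pvN/////cuquoiauZmIqru6mZmaz+yoeJzaqM11aL6YqqqZmZqqu7u6qYm5mXepmsupmaz6eIh1esqovnVY6ZuXd3d3iZd4msuqibmKiLmImrqpq8domXaKyqieZZ3auGd3Z3iJiIiIqqmKyYqpuHeImqmpuYmqh5naer/K/suod3Z4mZiZmHiZmJrHeaqodniImIerqauqm9platzZiKmHdniIiJqoeJiIi7d4m6h2eIiHd77Km7u9qams7adkmoh3Z4h3iqmZmJiMqIiMqHeZmJmL/Ly8ybp3mZvOp2V6mYiIiZh4iZqaqZ6ZmIyZmaqZmq3YaKv7yZdoma3HVFeazd3duXd4mZmZvYmYnJmqqYd5rMdGic65y3esqvh4iJq7u7u5d4iIh4jZeZiqmZqYd3iaymeIrrmu7cx5/L3cqYd3iJmbuod3mrdoh6h5mZh3iZismIituI65nL38qay6mIiJq8vNypipl1Z3l4mZiIiJmHraiJqpr4ZcvMu3aJmZqqqqqZq5mrvLl3iadpl3mZmYds+GeIrvdo+Yq9hWeId3iId3abmbzaqqurt2iHiqiZd3n6Z3fN7K7HiI24aJmIeIh4h4vKqYmYiIraiIiJmYh5qe+YisibzIeaic3u7d3Mu6qoiaqXaJmGeM2phnmqmZmIn7qqp4erdp2Xm8upiJq7zLqYiJmImIeJrvypu6qbqYd/yYmXd4uWfad4h4iHd3ebq8l3d4iIeJiave3Kq6u5h3+5mIeGeqZsuHd3eJmId3qZzqh3eIiIiJmKu6qqqrh2f6mpmIZ7p4y6qHd4iZmHeJic2piIiYd3eoqpqYmqunePqImpmZuZrKmpd3iJmZmImHnLmJiZeId7mbmXebqsuZ+4eKq7vJrLmHmGZ4iImpiIZ6uYmqh3d6uHuod6yompn8h4mqq8q7mXWLdniId5qHiImpmqyZmbyXechnvZZXiPuImIiKy7mal5yXd4h3eqiJmaqandzKqHdnyme+lmd4+piGZou6mJqpnMmIiId4uZqqu5mvypiHdmeqmt63d3r5iGRnqpmImpiJu6mZh3i6mamsqf+pd4h2earP7Pt4j9iHZnmpiIqph3iaqZiHeKqIiazr2HmHeHjf//2Yz9veqIdoqoiJqYiIeImZmId4mnZ4nfyGWGd3neupm7iL/rqpl4qpiamIiIh4iYmYmHeJdHZ8+oZ4Z3ndlod3mqzJaKqYmId4mId3d3iZiIiZh3lkdnz6uJmazdx2d3Zorrlmi7mYhmiYh3d3iamIiImZiHaXnPjZl4q6q9yqmHetyoeLuZqYeJiHd4ibuoiIeJmYeJe5+b25ibqHiJmIiau6iJy5mZmZmYh2ebvMmId4mqmamdn8rbzMuGZ4mGeIisqIrKmHZompmIiZmJzJdXm6mamdyf2diKuWV4mYZoiJvam6mHdViImaqpmYebqHm6iImM6X762HnLdXiZhniZms/bmYeHiHmqqpmZh3qYmYdnh4+oa/64ie+YiImHeJmYi+l4iJqprLqqqpmZiZmph2d3v2d8/Jh2f8mHiZd4mYd66mZnqpvbmZmaqqqpqIqpmIr7dW75iHZu6YeKqHiJh3r7d4rKrKh4iIiIiZq5eKu737qYn9h3d4/Zh3m5d3h2afyrzsqpd3iZiHZneLyYd4rKmar/6YeJ/6h3ermHd3Zp+4m7iJZ3iamId3iZneqFaaiIi9yoiK/5iZmbuZd3d3nreJlYlXipiJmHecy8/7mbdoiMrJiL/ZiavMuZqYh4ieuGiXpzaZiImZmau5iP+8+4qY2dn//cuqu7qpmaqYiJ2Yd5qXV6qZmZqqmJhmr9vf/7z///25qod4iaqYmqmauomYmqmauoiZqplmiIiemJq93sqair2YiImYiYh4iau6vMu93cy6iJmqmZd4eJ2GiIi7mHeXjcmaqry6mZmrupiau8y8yZmIq7qYmYiHjaeIeMp3h3Zr2od2eKvN3LqYh3ipuoereXaJiZiIiIh5yIh6qHiJh3rpdmeIiIibl3iHeJmqh4uYlmZpuYiIiXeZeJuYqXiJidt3eIiIiJqnaIeImZmYisiJiIrJmYeZqIl4vZmYZ3iZvKh3d3iIm6d4h4eJqYiZ7HiZrNu6mavLuojciId3mamaqXeHd4ibp3iHd4qoiHfPmJmtyr3Lz9maq+mIiIiYqYmph4iHiJyoiHd3mph4ho/JmZ24u8uvyYeKyIiZmIiYeJmHmYiInKl3Z3iqh3ioffmHi9mpl33Yh3uoiZmZiYdniYipiIisq5d3ebiIiMh6+GaJzsmGW/iIi5iqqpiKhmeIiqiImsqLyYiamJh4yGn5dnmrzsd7+JmqmqmJmImnd4irh3mqmFfLq6mJmHjIWOuXeamH243niYjLdniJiKmZibl3ipd5eKqYiJmYeLhYvLnNqXWNvvuIafhnmYiYqamat3m6hWmYmYd4iZh4mWie3dmqmIzarsmM13ipiZmqiIuXisl1V5mZh3d4iIeKmp/Kd5qZjcmJyo6niamIqZmHmoeKuYdneJmId4mqmIvav6h3moicuFa5b6eKmYeGV7uZiImpmYd3iZq8zLmYjMjfmHeph5vJdnp/p4mZh5h42ZmYiZmaqYiKzLqYmZmdqc2YiLmYmryHi8yYiZmI"/>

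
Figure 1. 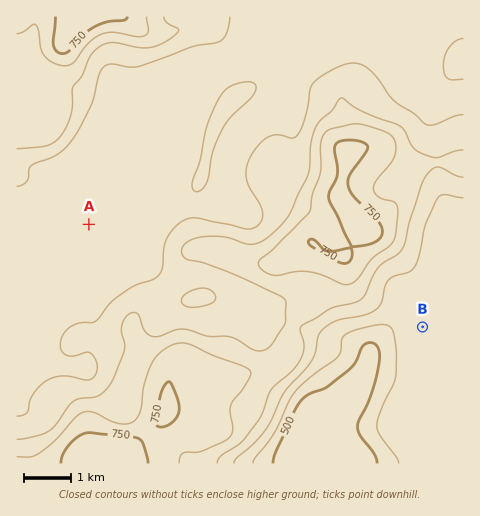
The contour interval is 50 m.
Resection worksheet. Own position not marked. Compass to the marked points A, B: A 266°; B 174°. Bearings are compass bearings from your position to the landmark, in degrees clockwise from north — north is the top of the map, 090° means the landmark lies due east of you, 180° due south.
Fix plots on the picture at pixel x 409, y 202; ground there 670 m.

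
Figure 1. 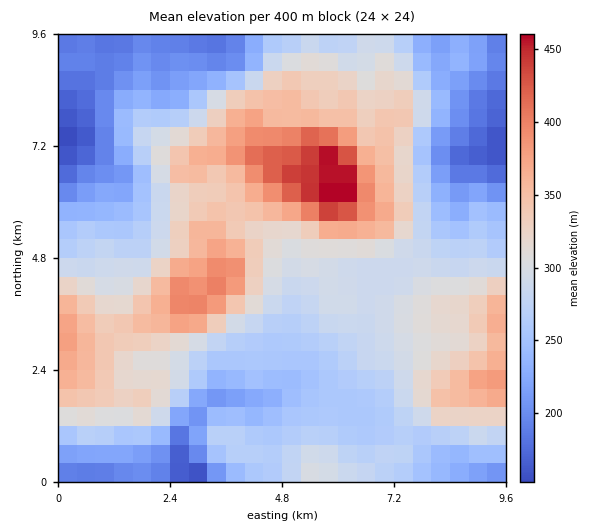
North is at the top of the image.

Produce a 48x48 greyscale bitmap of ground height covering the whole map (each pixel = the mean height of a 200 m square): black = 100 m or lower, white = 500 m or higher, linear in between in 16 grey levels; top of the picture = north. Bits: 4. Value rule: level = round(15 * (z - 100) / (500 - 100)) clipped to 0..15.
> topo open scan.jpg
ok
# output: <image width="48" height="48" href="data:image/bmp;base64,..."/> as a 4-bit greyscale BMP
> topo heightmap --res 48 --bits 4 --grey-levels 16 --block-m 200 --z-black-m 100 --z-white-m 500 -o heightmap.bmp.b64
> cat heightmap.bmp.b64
<image width="48" height="48" href="data:image/bmp;base64,Qk32BAAAAAAAAHYAAAAoAAAAMAAAADAAAAABAAQAAAAAAIAEAAATCwAAEwsAABAAAAAAAAAAAAAAABEREQAiIiIAMzMzAERERABVVVUAZmZmAHd3dwCIiIgAmZmZAKqqqgC7u7sAzMzMAN3d3QDu7u4A////ADMzMzREQzIiNFVmZmd3d3d3ZmZlVVVERERDNEREQzIjRVZmZneIh3d3d2ZmVVVVVEREREREQzI0VmZmZnd3d3d3d3ZmVVVVVVVVVVVURDI1ZmZmZmd3d3ZmZ3ZmVVVmZlZmZmVVVDNFZ3ZmZmZ3ZmZmZmZmZmZ3dmZ3dmZnZUNFZmZmZmZmZmZmZmZmd3d3d3eId3eIdlNFZmZlZmZmZmZmZmZ3iIiIiIiIiIiIh2REVVVVVWZmZmZmZnd4mZmZmZmZmZmZiHVERERFVVZmZmZmZneImpmaqpqZmZiZiHZVRERVVVVmZmZmZneJmqqquqqpmYiIiIdlVVVVVVVmZmZmZneJmZqru6qpmYiIiIdmVVZmZlVmZmZmd3eImZqquqqpmYiIiId2ZmZmZmZmZmd3d3eIiJmaqqqqmZiIiHd2ZmZmZmZmZmd3d3eIiIiZqqqpmZmIiId3ZmZmZmZmZnd3d3eIiIiJmqqpmZmZmZiId2ZmZmZmZ3d3d3iIiIiJmqqpmZmaqqqpmHd2ZmZnd3d3d3iIiIiJqqqpmZmaqru7qYd3dmZ3d3d3d4iIiIiZqqqZmImaqru7upiId2d3d3d3d4iIiIiZqqmYiIiZqru7u6mYd3d3d3d3d3iIiIiJmpmIh3iJmru7u7qYh3d3d3d3d3eIiIiImYiId3iImru7vLqYh3d3d3d3d3d4iIiIiHd3d3d4iau7u8qYh3d3d3d3d3d3d3d3d3d3d3d3iZqqu7qYiHeId3d3d3d3d3d3d2Znd3dneImaq6qZiIiIh3d3d3d3d2d3ZmZnd2Zmd4maqqmZiIiIiIiIiHd3dmZmZmZmZmZmd4mqqpmIiIiJmZmamYd3ZmZmZmZmZmZmd4maqZmIiImau7qqqph2ZVZmZlVVVVZmd4mZmZmZmZqrzMu7qph2ZVVmZVVVVVVWd4iZmZmaqrvM3dy6qph2ZVVVVURFVVVWd4iZmZmqu7zd3u3Kqph2VURVRDNEVEVWd4mZmZmqu83d3u3Kqph2VEREQzNERERWeJqpmZqrzN3d3u3Kqph2VDNDMzMzRERWeJqqmaq8zN3d3u26qph2VDMzMyMzNEVneJqqqqvMzMzd3ty6mZhlQzMzIiIjNFVniJmqqrvMzMzd3cupmZhlQzMyIiIjNFZ3eImaqru7u8zN3LuZmZhlRDMzIiIjNFZ3d3iJmaq7uru8u6qZmZh2VEMzIiIjNFZnZnd4iaq6qqqqqqmZmZl2VUQzMiMzNFZmZmZniaqqqZmZmZmYmZmHZUQzMyMzNFVVVVVniJqqmamZmZmYiZmHZUQzMzMzNEVVREVWZ4iZmqmZmZmYiZh2ZUQzMzMzNERUREVVVmd4mZmZmZmIiYh2VURDMzMzM0RERERERVVniZmYmYiIiIdlVVREMzMzMzRERERERERWeIiIiId4iIdlVVVUQzRDMzNERERDMzRFZ3eIh3d4iHdlVVVUQzMzMzNEQzQzMzRFZmd3d3d3d3ZVRVVUQzMzMzM0QzMzMzRFZmZ3Zmd3d2ZURFVUMw=="/>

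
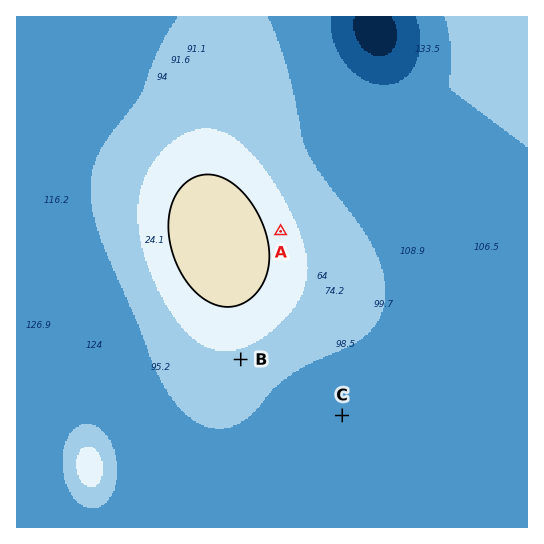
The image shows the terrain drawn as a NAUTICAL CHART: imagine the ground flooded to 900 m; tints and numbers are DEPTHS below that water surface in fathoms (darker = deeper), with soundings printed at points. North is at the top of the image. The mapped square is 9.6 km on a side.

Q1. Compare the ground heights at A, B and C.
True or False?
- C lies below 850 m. True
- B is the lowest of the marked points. False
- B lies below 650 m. False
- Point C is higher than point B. False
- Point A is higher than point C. True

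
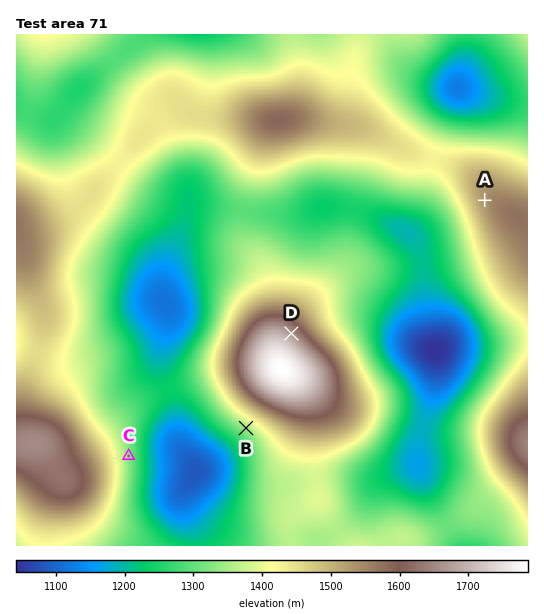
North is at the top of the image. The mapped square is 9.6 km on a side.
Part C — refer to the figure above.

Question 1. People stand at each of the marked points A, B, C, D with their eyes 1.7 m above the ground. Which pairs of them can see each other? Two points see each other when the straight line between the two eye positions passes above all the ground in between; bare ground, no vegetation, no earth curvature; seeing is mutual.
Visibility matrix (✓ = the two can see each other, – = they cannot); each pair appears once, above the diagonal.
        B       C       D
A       –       –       ✓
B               ✓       –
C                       –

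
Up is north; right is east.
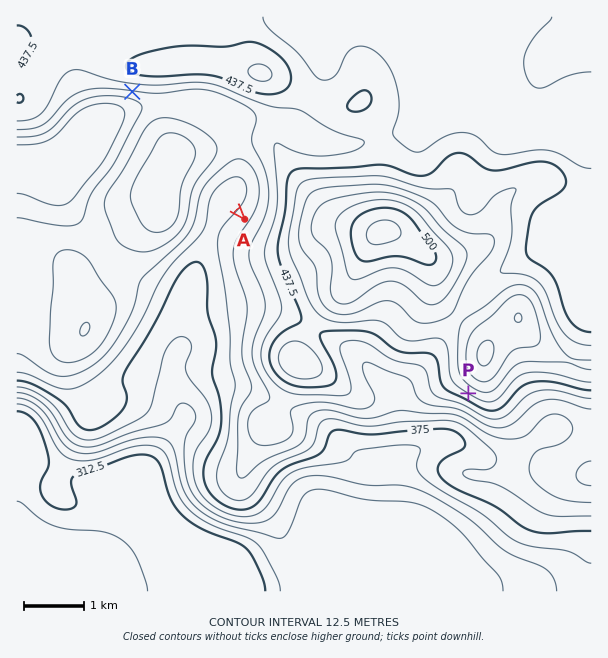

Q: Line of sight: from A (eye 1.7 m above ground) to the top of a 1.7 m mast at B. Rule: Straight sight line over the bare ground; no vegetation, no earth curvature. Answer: no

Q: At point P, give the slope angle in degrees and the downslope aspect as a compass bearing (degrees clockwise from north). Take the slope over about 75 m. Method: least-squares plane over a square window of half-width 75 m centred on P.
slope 6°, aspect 211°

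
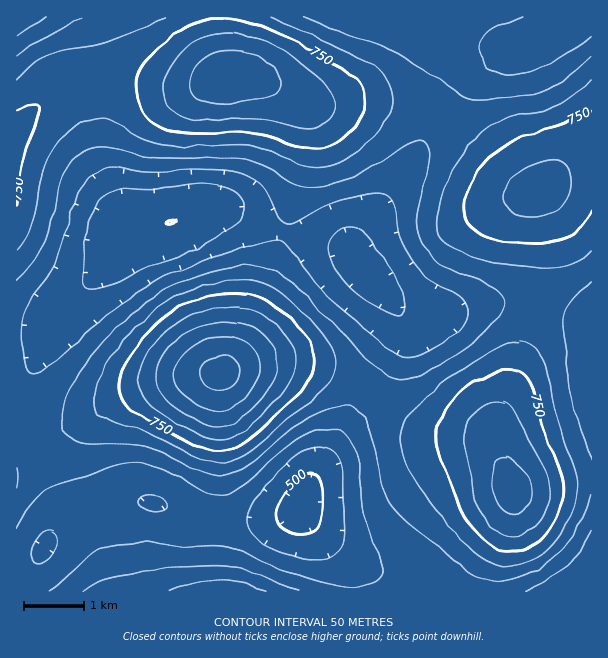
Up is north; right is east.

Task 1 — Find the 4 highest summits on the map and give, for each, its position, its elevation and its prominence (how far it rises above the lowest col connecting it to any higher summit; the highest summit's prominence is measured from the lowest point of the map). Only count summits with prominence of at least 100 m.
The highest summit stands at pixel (221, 372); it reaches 967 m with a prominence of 485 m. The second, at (230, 77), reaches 885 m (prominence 225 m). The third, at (513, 489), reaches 870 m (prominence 203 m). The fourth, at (542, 191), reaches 819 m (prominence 158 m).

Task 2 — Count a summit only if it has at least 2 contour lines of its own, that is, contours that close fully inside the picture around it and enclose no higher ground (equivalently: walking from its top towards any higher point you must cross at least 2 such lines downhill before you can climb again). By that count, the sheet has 3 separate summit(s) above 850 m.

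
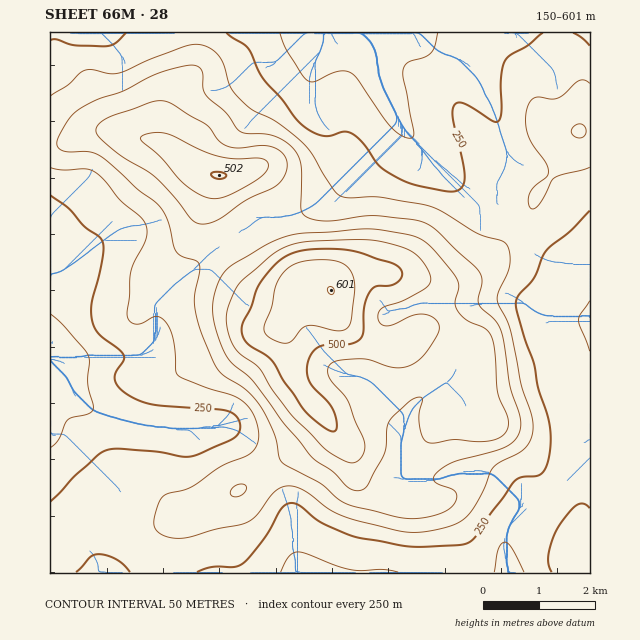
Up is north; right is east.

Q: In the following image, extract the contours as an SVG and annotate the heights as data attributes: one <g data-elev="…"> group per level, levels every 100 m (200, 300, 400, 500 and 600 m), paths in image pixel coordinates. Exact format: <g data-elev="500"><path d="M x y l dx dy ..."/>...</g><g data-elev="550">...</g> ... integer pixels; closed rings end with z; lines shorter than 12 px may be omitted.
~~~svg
<g data-elev="200"><path d="M281 572l8-15 4-4 5-1 52 18 12 1 21-2 15 3"/><path d="M494 572l4-23 3-5 4-2 7 7 12 23"/><path d="M590 351l-12-31 2-6 10-13"/><path d="M50 314l14 12 24 29 1 7-1 23 5 22-3 6-17 4-5 3-10 20-8 8"/><path d="M438 33l-3 14-4 6-7 5-16 4-5 7 0 9 11 53-1 6-4 1-9-4-10-8-32-47-8-6-11-2-24 10-4 1-4-2-20-29-7-18"/></g><g data-elev="300"><path d="M50 168l13 2 23-1 8 2 11 10 16 20 21 18 4 7 1 8-2 9-11 19-3 10-4 41 2 7 3 3 6 1 17-7 4 0 4 2 6 7 4 11 2 15 1 19 2 4 24 11 29 9 8 4 11 10 7 14 2 10-1 8-3 7-5 6-29 12-30 21-22 6-7 4-5 10-3 14 1 7 6 6 10 4 13 0 32-9 29-6 11-7 20-25 5-4 7-1 14 4 30 21 24 9 52 12 16 0 19-4 14-5 10-7 14-20 12-28 7-6 21-10 8-9 4-12-1-14-11-32-11-57-13-28 1-8 9-18 3-10-1-13-4-8-27-9-36-22-14-6-48-9-31 1-10-3-13-16-15-27-9-9-25-21-26-13-15-14-7-10-5-18-4-9-6-7-10-6-10-1-10 3-66 26-9 1-16-4-7 0-7 4-12 12-17 10"/><path d="M590 83l-5-3-5 0-21 18-7 1-16-2-4 2-4 6-2 14 2 15 5 11 13 17 2 9-1 5-12 10-5 6-2 8 2 7 3 2 6-4 12-23 3-4 36-11"/></g><g data-elev="400"><path d="M355 490l7 0 5-4 15-28 4-10 1-20 3-8 18-18 7-4 6-1 1 2-3 14 0 11 3 13 6 5 7 1 19-3 33 1 10-2 7-5 4-7 0-7-10-28-5-51-6-11-20-10-9-8-3-9 4-15-2-9-22-28-14-12-14-5-37-5-66 4-14 2-26 11-31 18-9 8-6 11-5 16 0 13 2 14 7 22 8 13 23 20 30 41 28 35 22 15 14 15z"/><path d="M196 223l9 1 11-3 30-21 31-15 6-7 4-9 0-8-4-7-7-6-9-2-29 2-13-3-7-5-12-16-33-20-9-3-7 0-8 2-37 13-12 7-4 7 1 4 3 4 21 18 35 22 19 19 15 20z"/></g><g data-elev="500"><path d="M332 431l3 0 2-3-2-12-6-13-15-15-5-7-2-12 2-11 5-7 7-5 28-2 10-4 4-7 2-28 5-14 6-5 12 0 7-2 5-5 2-5-2-6-6-4-38-12-23-3-28 1-12 3-10 5-8 7-11 13-7 10-6 19-8 16-1 10 2 5 4 6 18 11 6 6 12 21 21 30 16 13z"/><path d="M214 178l8 1 3-1 1-3-5-3-8 0-2 3z"/></g><g data-elev="600"><path d="M329 293l3 2 2-2 0-4-2-2-4 1z"/></g>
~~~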